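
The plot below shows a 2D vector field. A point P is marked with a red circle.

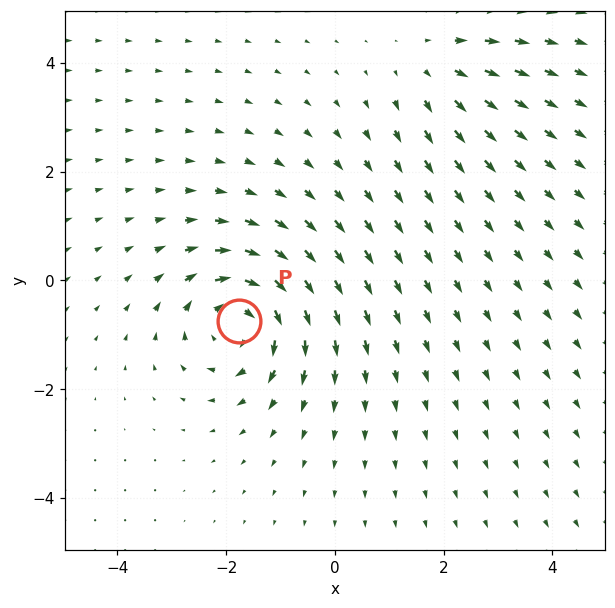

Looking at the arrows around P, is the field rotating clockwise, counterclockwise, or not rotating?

clockwise

Near P at (-1.8, -0.7) the arrows circulate clockwise. The curl (z-component) there is about -5; negative curl means clockwise rotation.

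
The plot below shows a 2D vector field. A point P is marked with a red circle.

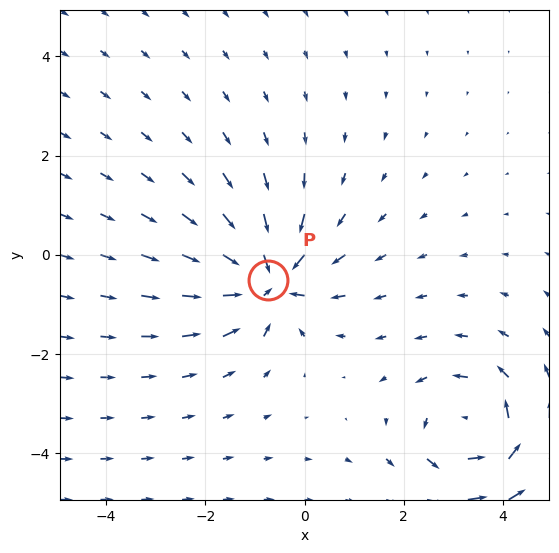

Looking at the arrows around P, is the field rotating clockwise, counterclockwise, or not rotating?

not rotating

Near P at (-0.7, -0.5) the arrows show no circulation. The curl there is ≈0.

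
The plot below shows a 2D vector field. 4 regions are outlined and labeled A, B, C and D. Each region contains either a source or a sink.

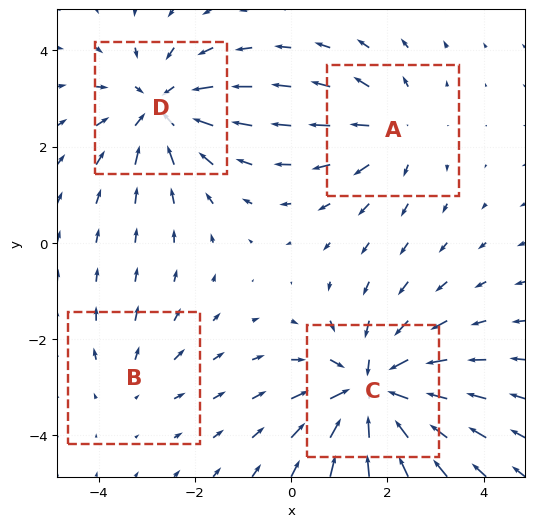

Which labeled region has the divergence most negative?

Divergence at each region's feature centre — A: about +3, B: about +2, C: about -6, D: about -5. Region C is most negative.

C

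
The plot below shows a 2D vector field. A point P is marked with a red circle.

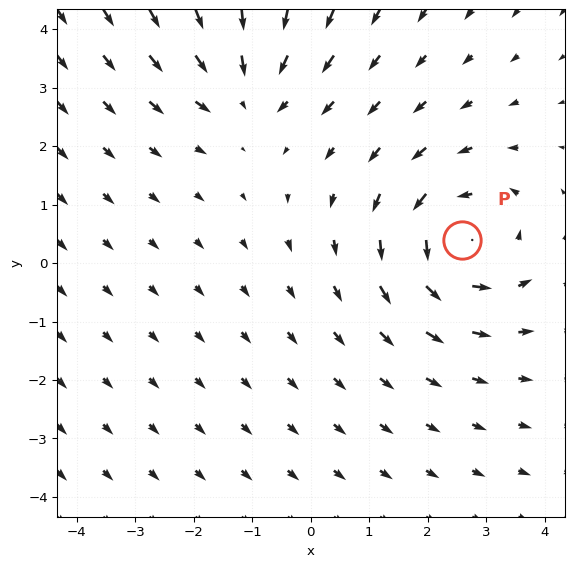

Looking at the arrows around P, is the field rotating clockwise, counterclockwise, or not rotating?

counterclockwise

Near P at (2.6, 0.4) the arrows circulate counterclockwise. The curl (z-component) there is about +4; positive curl means counterclockwise rotation.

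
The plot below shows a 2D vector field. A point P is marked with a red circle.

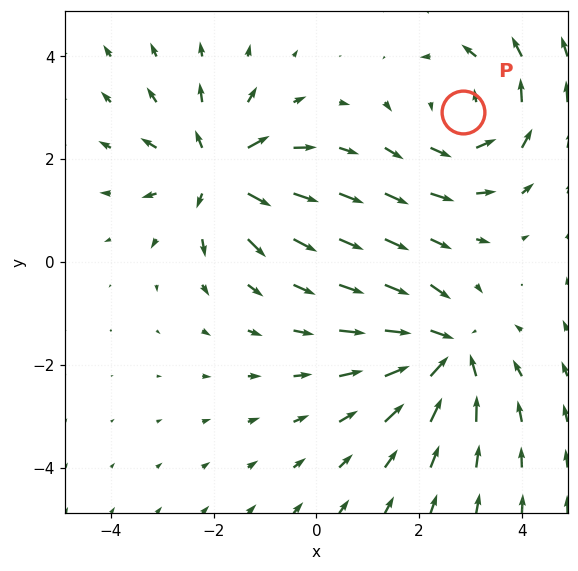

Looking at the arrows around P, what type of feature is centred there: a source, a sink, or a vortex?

At P (2.9, 2.9) the arrows circulate counterclockwise. Divergence ≈0, curl about +2 — near-zero divergence with nonzero curl is a vortex.

vortex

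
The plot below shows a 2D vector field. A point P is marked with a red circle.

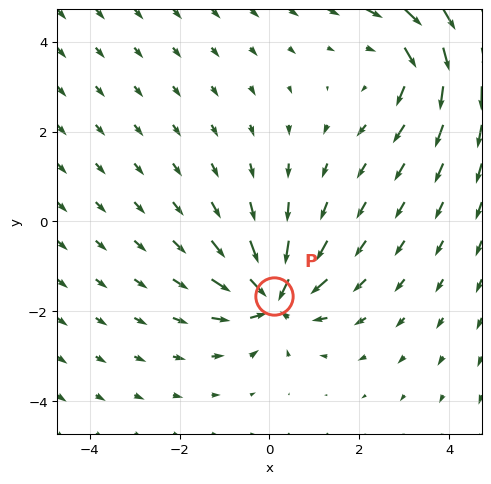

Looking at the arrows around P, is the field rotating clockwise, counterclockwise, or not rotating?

not rotating

Near P at (0.1, -1.7) the arrows show no circulation. The curl there is ≈0.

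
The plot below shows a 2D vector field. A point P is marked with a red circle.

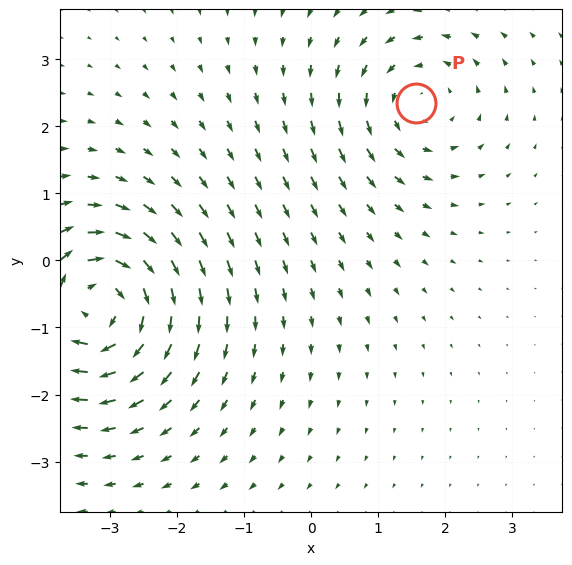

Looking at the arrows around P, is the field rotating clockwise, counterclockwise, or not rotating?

Near P at (1.6, 2.3) the arrows circulate counterclockwise. The curl (z-component) there is about +3; positive curl means counterclockwise rotation.

counterclockwise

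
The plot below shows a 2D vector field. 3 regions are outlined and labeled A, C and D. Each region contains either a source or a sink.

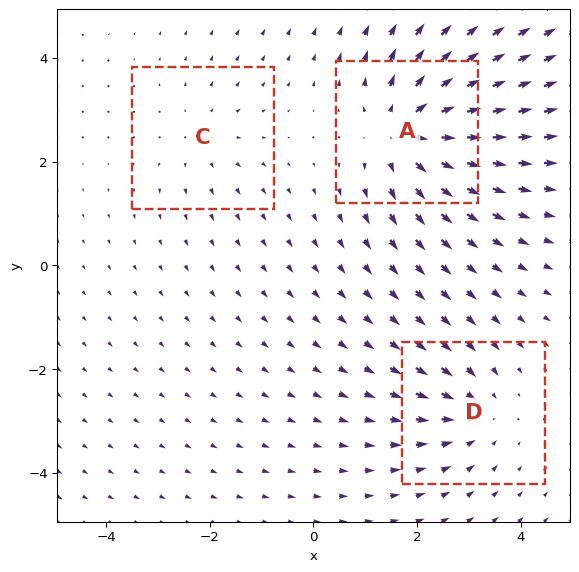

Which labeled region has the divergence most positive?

Divergence at each region's feature centre — A: about +5, C: about +2, D: about -3. Region A is most positive.

A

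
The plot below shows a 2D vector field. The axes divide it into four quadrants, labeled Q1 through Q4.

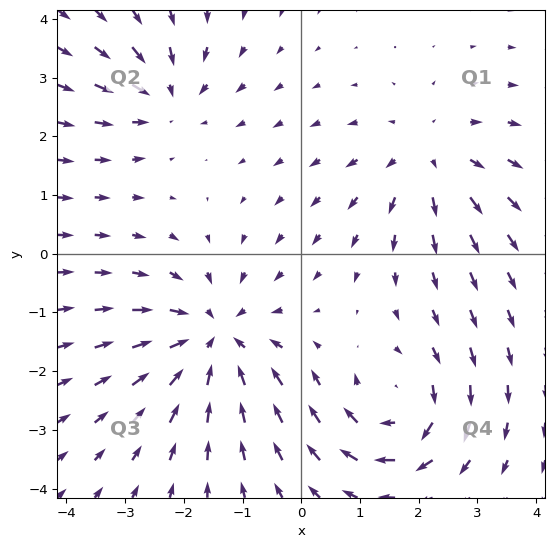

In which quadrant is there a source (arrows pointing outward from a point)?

The source sits at approximately (2.2, 1.6), which lies in quadrant Q1. The divergence there is about +3, positive as expected for a source.

Q1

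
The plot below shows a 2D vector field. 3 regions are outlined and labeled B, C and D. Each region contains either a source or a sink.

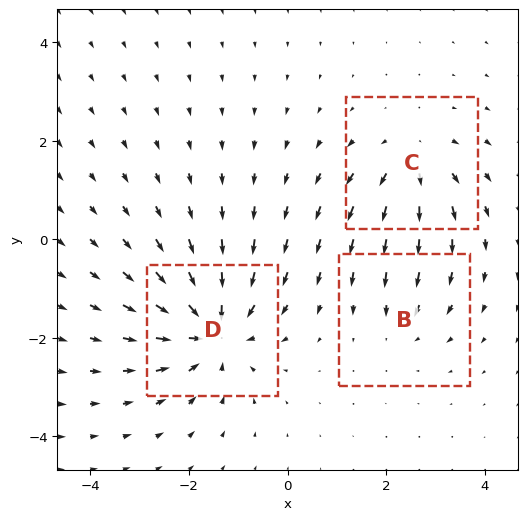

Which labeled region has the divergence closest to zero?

Divergence at each region's feature centre — B: about -2, C: about +3, D: about -5. Region B is closest to zero.

B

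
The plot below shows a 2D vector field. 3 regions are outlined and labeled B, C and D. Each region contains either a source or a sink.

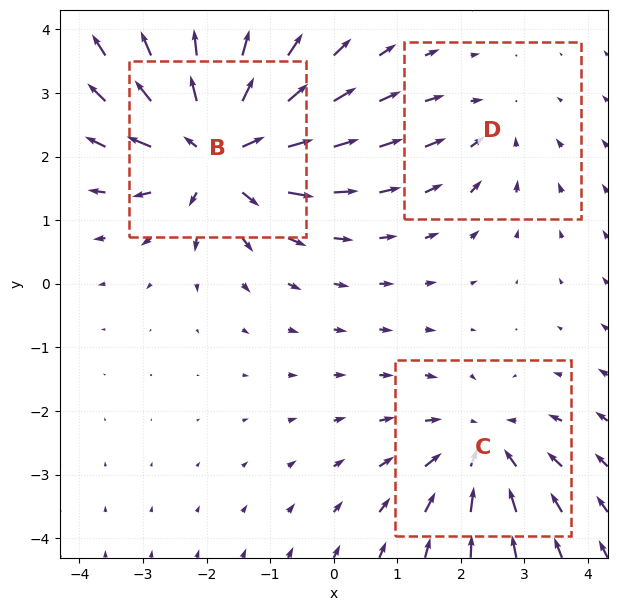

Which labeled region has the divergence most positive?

B

Divergence at each region's feature centre — B: about +5, C: about -3, D: about -2. Region B is most positive.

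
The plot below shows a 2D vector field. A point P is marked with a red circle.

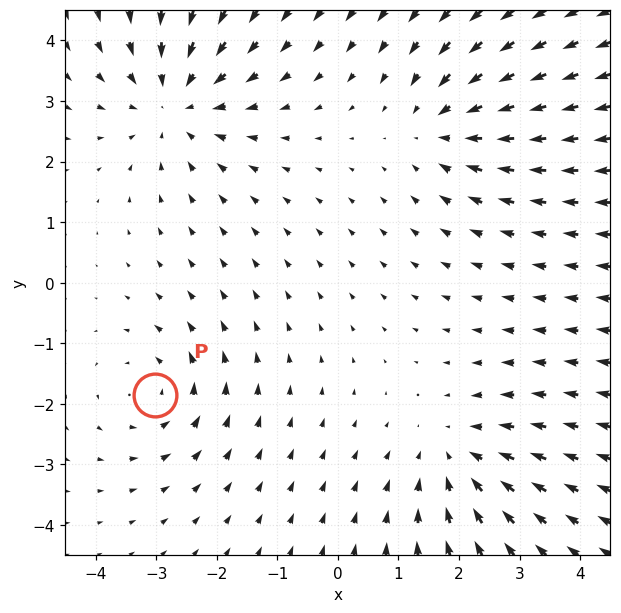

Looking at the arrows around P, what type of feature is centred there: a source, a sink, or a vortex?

vortex

At P (-3.0, -1.9) the arrows circulate counterclockwise. Divergence ≈0, curl about +3 — near-zero divergence with nonzero curl is a vortex.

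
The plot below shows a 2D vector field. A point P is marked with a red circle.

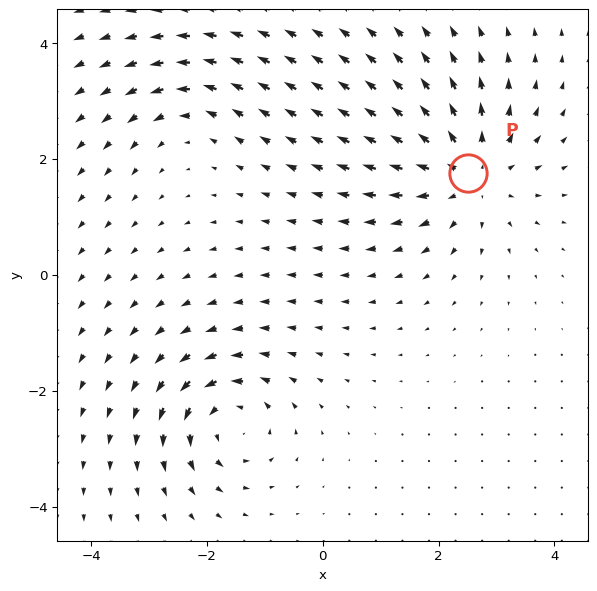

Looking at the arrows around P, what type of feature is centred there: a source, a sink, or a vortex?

At P (2.5, 1.8) the arrows spread outward. Divergence about +5, curl ≈0 — positive divergence with near-zero curl is a source.

source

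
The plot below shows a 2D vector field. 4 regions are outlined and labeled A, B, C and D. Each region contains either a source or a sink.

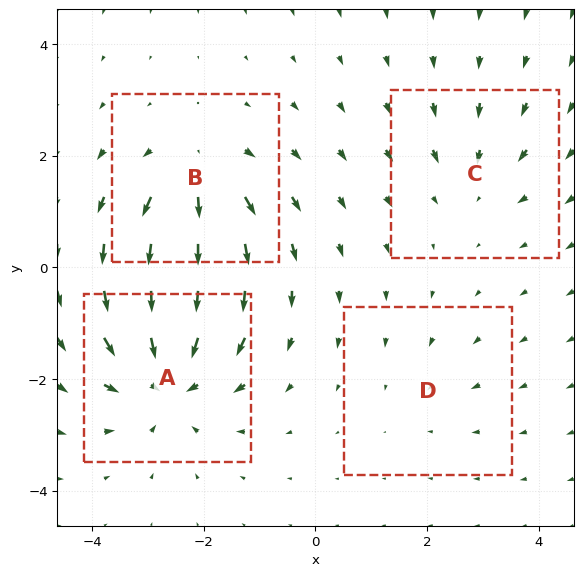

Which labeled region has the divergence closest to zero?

D

Divergence at each region's feature centre — A: about -7, B: about +5, C: about -3, D: about -2. Region D is closest to zero.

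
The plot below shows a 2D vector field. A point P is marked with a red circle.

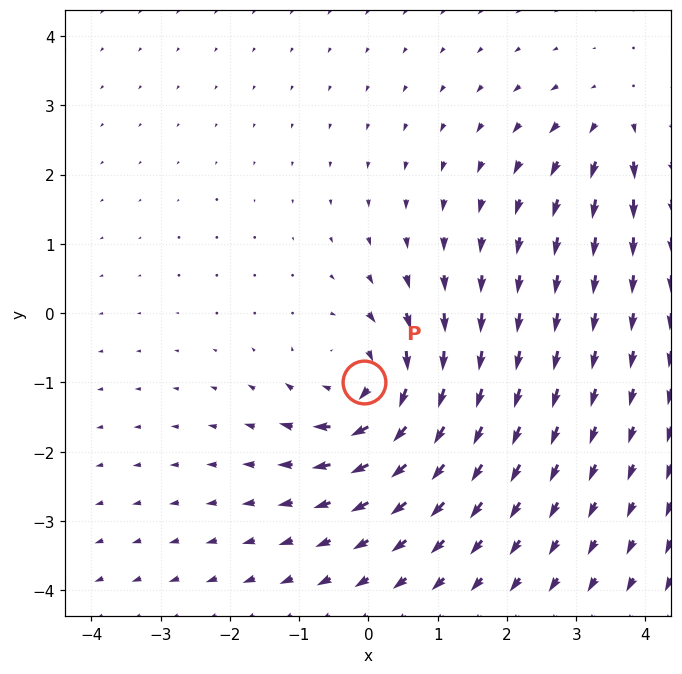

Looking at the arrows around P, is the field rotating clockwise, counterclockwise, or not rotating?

clockwise

Near P at (-0.1, -1.0) the arrows circulate clockwise. The curl (z-component) there is about -5; negative curl means clockwise rotation.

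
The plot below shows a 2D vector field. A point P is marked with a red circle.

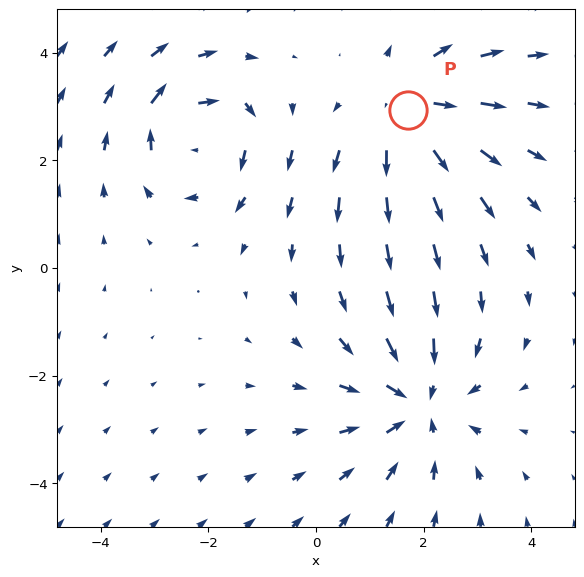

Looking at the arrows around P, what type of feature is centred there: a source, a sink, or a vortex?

source

At P (1.7, 2.9) the arrows spread outward. Divergence about +3, curl ≈0 — positive divergence with near-zero curl is a source.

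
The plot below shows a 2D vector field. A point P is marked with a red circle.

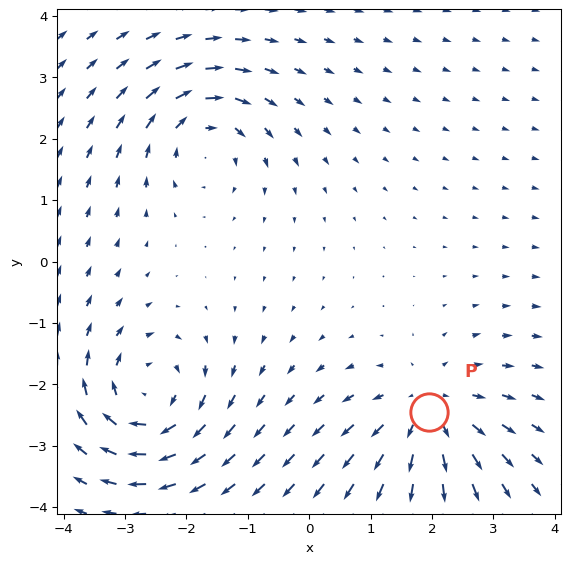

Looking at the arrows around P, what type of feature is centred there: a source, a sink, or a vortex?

At P (1.9, -2.5) the arrows spread outward. Divergence about +3, curl ≈0 — positive divergence with near-zero curl is a source.

source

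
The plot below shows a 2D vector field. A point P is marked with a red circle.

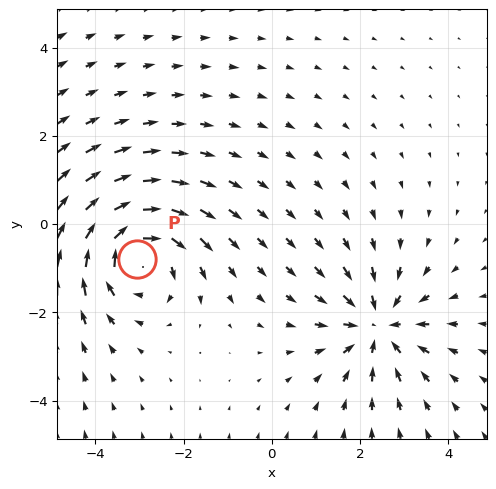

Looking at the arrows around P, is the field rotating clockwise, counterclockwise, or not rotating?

clockwise

Near P at (-3.1, -0.8) the arrows circulate clockwise. The curl (z-component) there is about -3; negative curl means clockwise rotation.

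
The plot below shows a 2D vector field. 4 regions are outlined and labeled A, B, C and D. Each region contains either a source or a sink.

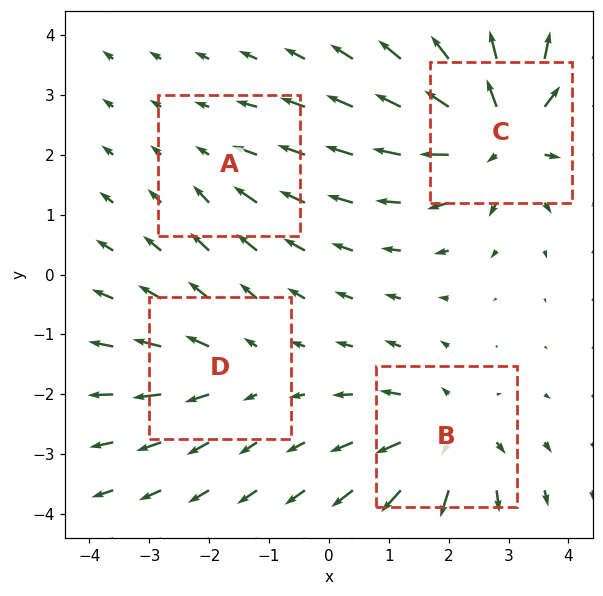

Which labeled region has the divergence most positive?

C

Divergence at each region's feature centre — A: about -2, B: about +5, C: about +7, D: about +3. Region C is most positive.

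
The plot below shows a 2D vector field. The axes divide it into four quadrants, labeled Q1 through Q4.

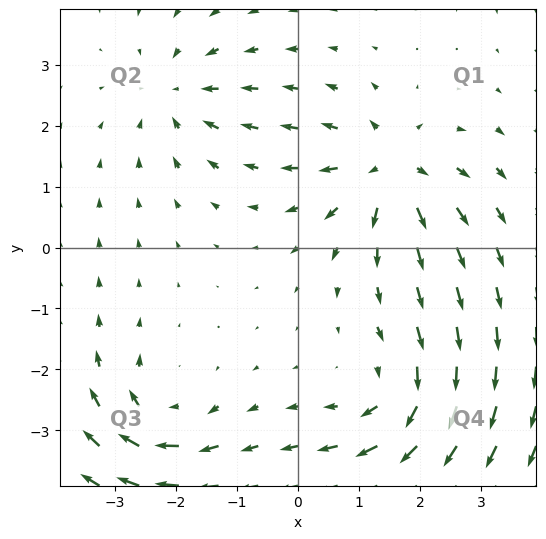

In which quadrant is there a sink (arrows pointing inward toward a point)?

The sink sits at approximately (-2.0, 2.5), which lies in quadrant Q2. The divergence there is about -3, negative as expected for a sink.

Q2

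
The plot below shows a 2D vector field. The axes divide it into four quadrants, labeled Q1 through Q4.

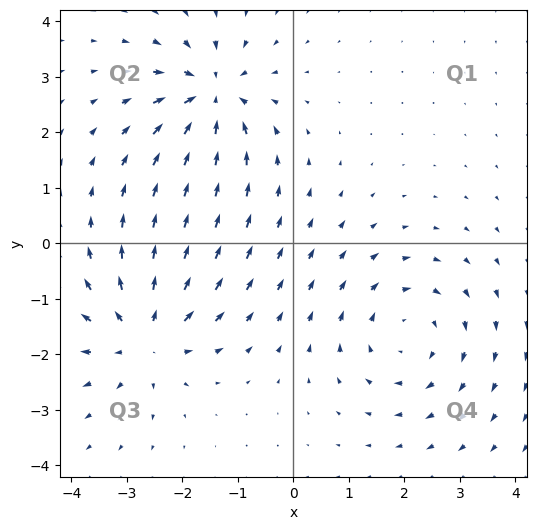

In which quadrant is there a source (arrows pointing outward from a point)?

The source sits at approximately (-2.7, -1.7), which lies in quadrant Q3. The divergence there is about +5, positive as expected for a source.

Q3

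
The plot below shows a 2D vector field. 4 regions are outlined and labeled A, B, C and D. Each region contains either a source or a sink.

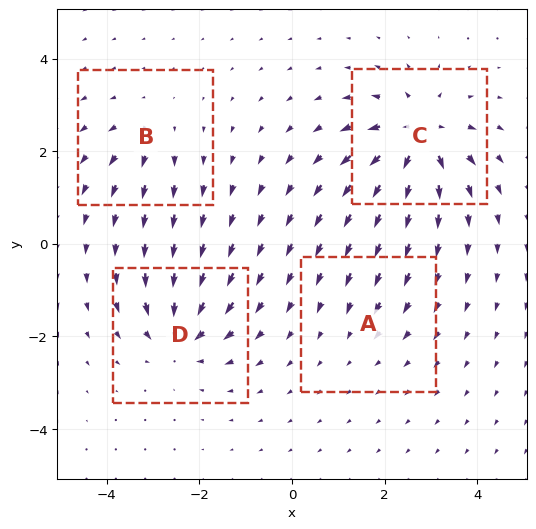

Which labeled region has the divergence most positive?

C

Divergence at each region's feature centre — A: about -2, B: about +4, C: about +8, D: about -6. Region C is most positive.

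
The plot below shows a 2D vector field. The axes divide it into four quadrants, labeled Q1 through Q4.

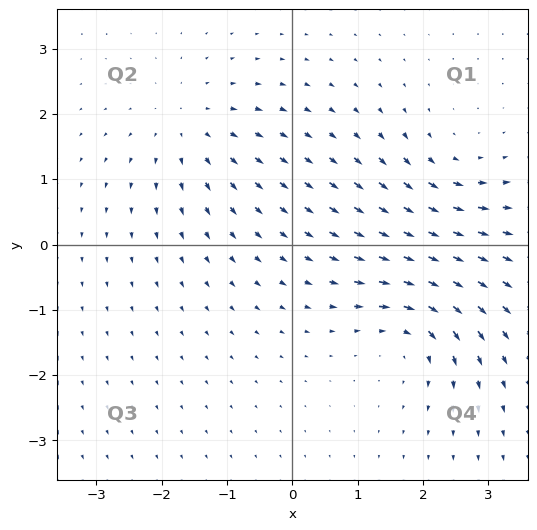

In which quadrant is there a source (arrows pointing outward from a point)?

Q2

The source sits at approximately (-1.6, 1.8), which lies in quadrant Q2. The divergence there is about +4, positive as expected for a source.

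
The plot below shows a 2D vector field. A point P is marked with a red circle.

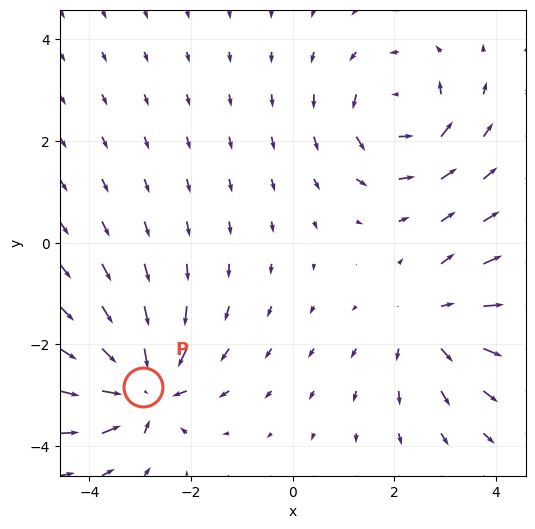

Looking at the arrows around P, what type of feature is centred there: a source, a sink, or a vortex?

sink

At P (-3.0, -2.8) the arrows converge inward. Divergence about -6, curl ≈0 — negative divergence with near-zero curl is a sink.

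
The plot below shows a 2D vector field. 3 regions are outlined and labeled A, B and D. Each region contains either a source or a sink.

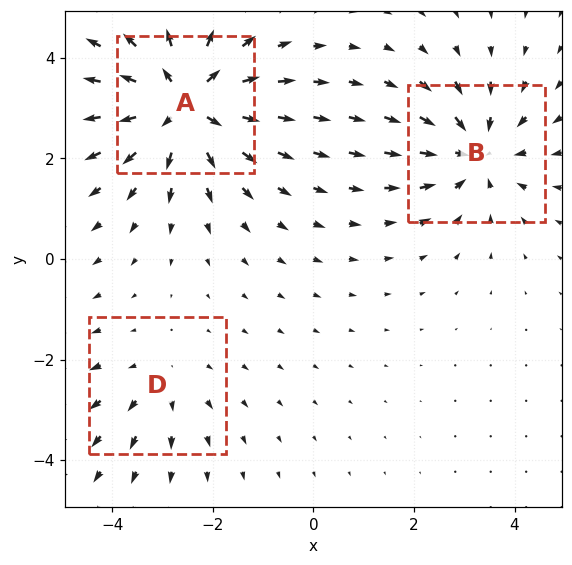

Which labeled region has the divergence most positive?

Divergence at each region's feature centre — A: about +5, B: about -3, D: about +2. Region A is most positive.

A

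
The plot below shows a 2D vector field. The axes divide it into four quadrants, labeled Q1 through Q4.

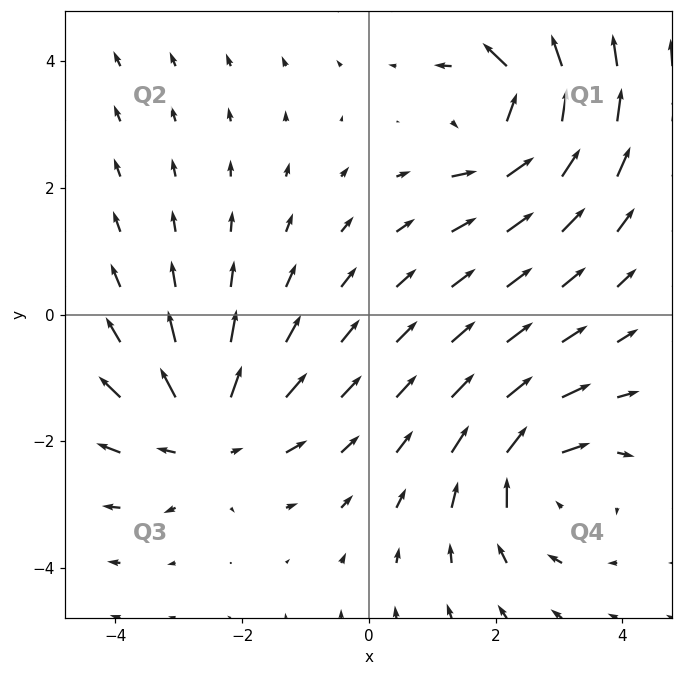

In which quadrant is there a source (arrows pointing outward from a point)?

The source sits at approximately (-2.5, -1.9), which lies in quadrant Q3. The divergence there is about +3, positive as expected for a source.

Q3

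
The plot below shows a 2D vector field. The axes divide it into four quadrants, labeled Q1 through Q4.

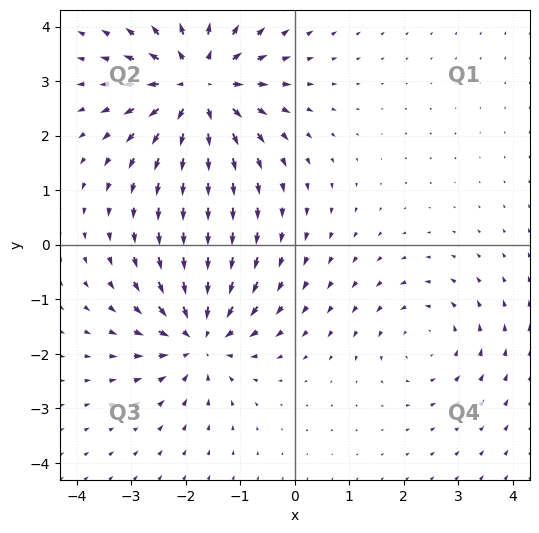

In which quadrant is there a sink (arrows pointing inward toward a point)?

Q3

The sink sits at approximately (-1.7, -1.7), which lies in quadrant Q3. The divergence there is about -4, negative as expected for a sink.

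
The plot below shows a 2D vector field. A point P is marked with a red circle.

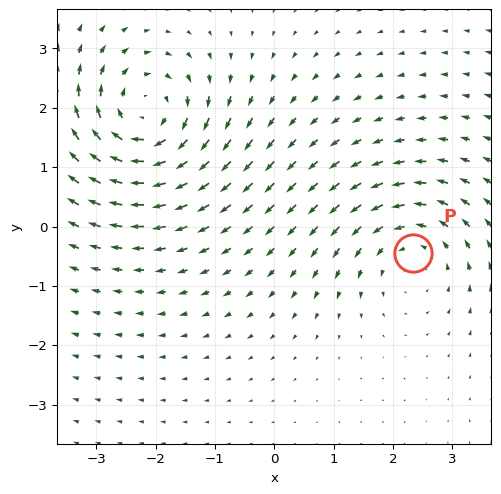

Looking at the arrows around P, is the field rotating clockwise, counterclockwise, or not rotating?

counterclockwise

Near P at (2.3, -0.4) the arrows circulate counterclockwise. The curl (z-component) there is about +3; positive curl means counterclockwise rotation.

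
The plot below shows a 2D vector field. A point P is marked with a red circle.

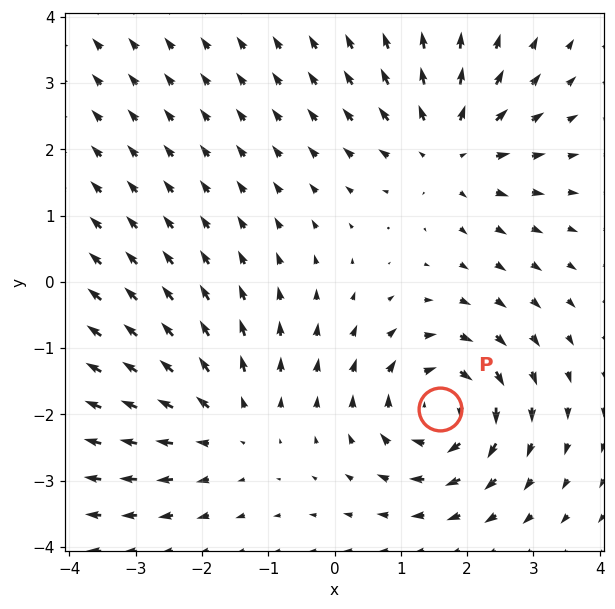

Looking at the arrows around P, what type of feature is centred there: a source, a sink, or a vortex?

At P (1.6, -1.9) the arrows circulate clockwise. Divergence ≈0, curl about -5 — near-zero divergence with nonzero curl is a vortex.

vortex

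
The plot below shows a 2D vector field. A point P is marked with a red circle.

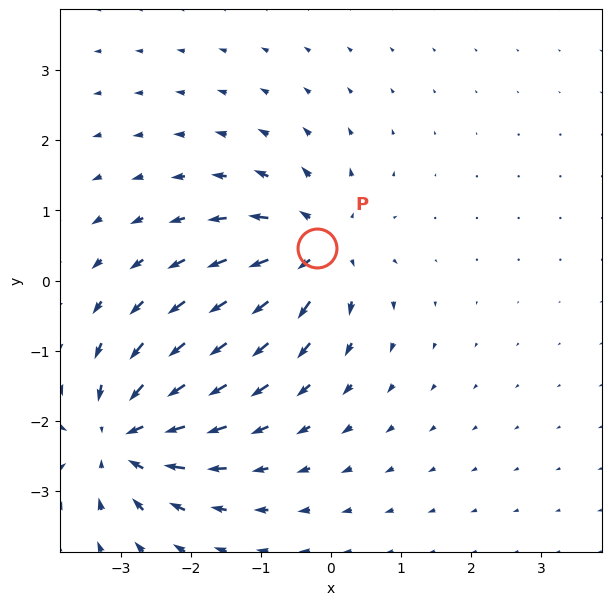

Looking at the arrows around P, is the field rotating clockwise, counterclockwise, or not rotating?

Near P at (-0.2, 0.5) the arrows show no circulation. The curl there is ≈0.

not rotating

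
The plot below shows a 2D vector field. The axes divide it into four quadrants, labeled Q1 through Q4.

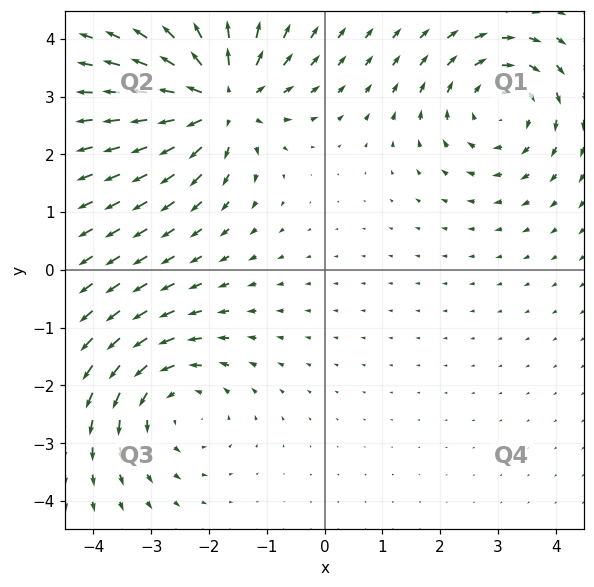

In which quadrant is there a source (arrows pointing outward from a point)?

Q2

The source sits at approximately (-1.8, 2.9), which lies in quadrant Q2. The divergence there is about +6, positive as expected for a source.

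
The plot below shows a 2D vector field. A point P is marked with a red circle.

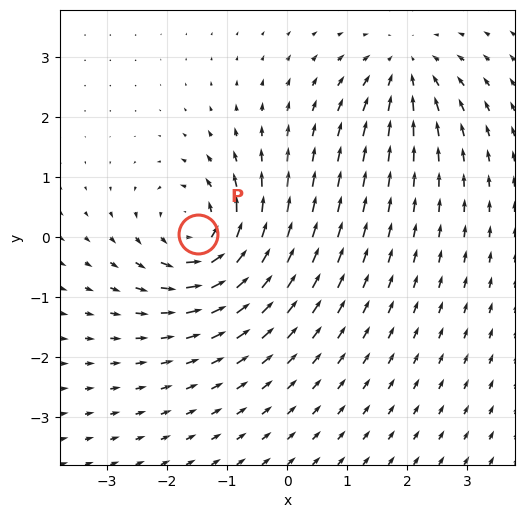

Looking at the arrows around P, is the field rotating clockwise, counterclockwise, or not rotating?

Near P at (-1.5, 0.1) the arrows circulate counterclockwise. The curl (z-component) there is about +6; positive curl means counterclockwise rotation.

counterclockwise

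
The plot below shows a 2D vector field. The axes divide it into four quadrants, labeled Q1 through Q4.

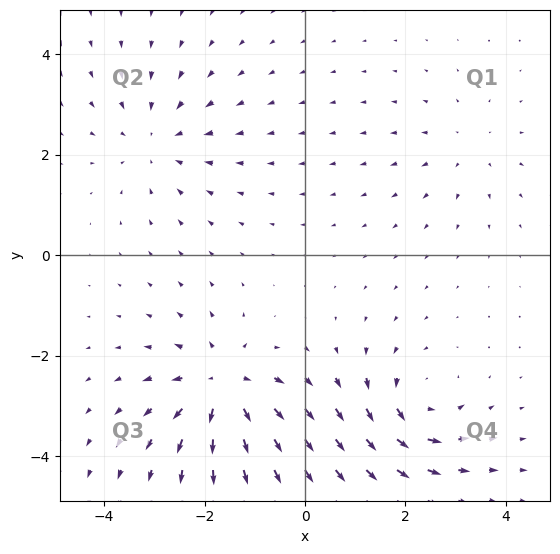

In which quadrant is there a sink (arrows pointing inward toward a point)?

Q2

The sink sits at approximately (-3.0, 2.3), which lies in quadrant Q2. The divergence there is about -3, negative as expected for a sink.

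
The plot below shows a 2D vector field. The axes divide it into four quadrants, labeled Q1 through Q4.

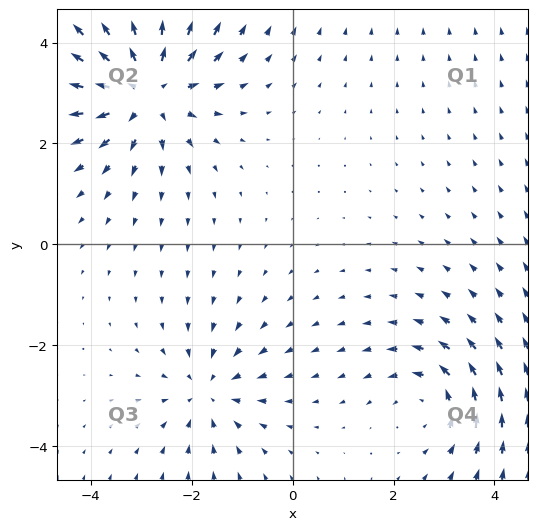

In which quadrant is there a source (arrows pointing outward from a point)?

The source sits at approximately (-2.9, 3.1), which lies in quadrant Q2. The divergence there is about +4, positive as expected for a source.

Q2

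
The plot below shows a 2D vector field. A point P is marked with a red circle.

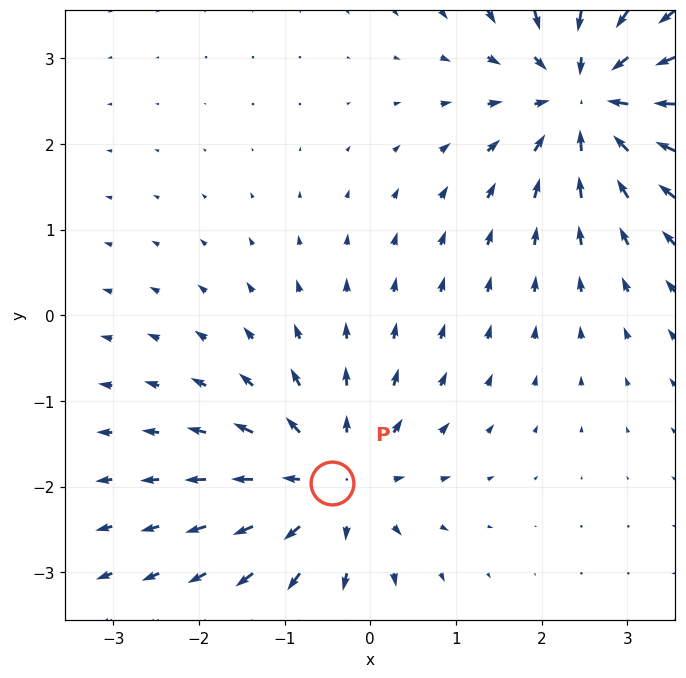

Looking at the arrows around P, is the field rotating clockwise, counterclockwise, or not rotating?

not rotating

Near P at (-0.4, -2.0) the arrows show no circulation. The curl there is ≈0.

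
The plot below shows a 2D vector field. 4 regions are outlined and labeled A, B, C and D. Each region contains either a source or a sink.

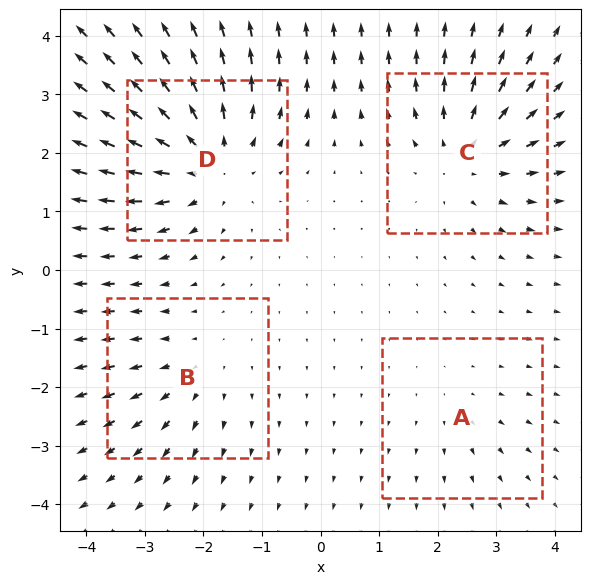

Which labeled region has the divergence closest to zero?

Divergence at each region's feature centre — A: about +2, B: about +3, C: about +5, D: about +6. Region A is closest to zero.

A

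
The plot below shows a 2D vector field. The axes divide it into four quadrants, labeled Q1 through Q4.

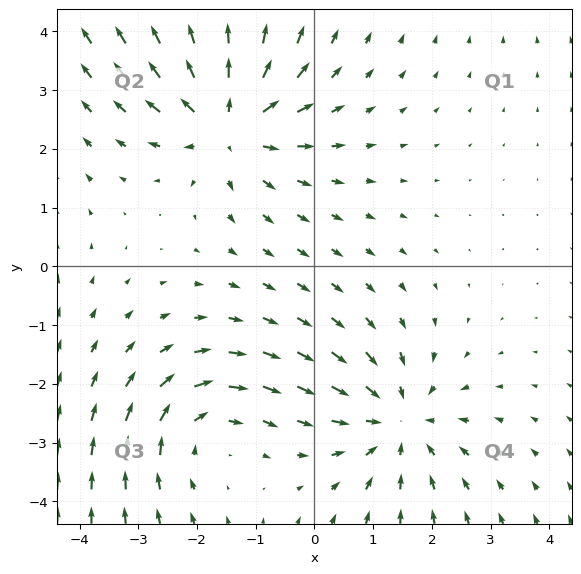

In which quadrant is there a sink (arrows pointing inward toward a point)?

Q4

The sink sits at approximately (1.4, -2.7), which lies in quadrant Q4. The divergence there is about -3, negative as expected for a sink.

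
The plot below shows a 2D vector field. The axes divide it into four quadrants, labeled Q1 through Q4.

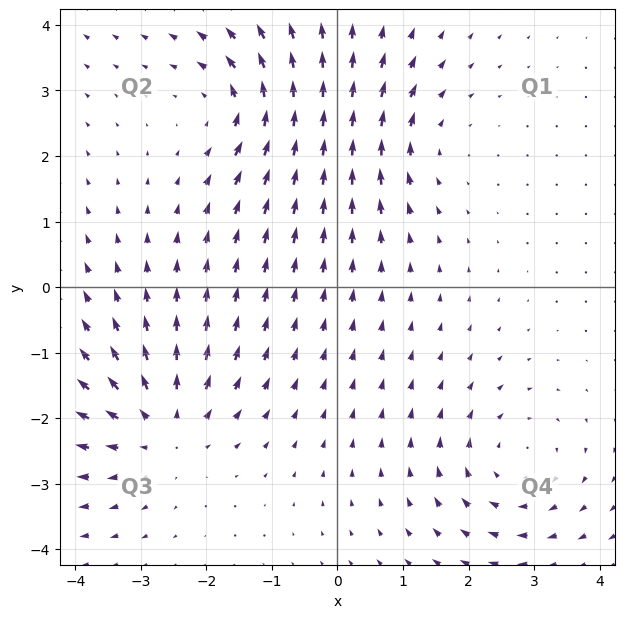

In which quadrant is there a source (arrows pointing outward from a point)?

The source sits at approximately (-2.7, -2.2), which lies in quadrant Q3. The divergence there is about +5, positive as expected for a source.

Q3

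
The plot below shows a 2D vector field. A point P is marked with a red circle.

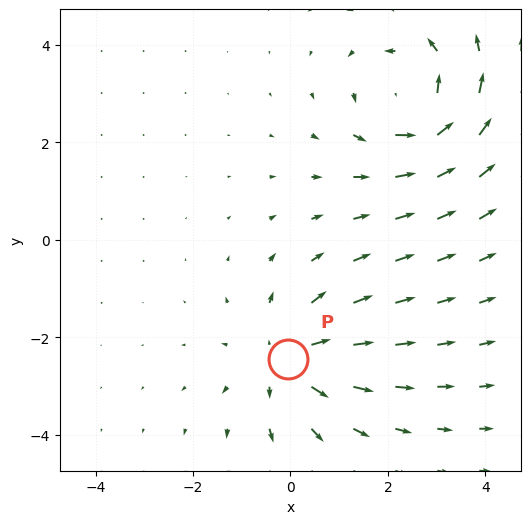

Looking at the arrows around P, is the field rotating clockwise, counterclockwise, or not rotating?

not rotating

Near P at (-0.0, -2.4) the arrows show no circulation. The curl there is ≈0.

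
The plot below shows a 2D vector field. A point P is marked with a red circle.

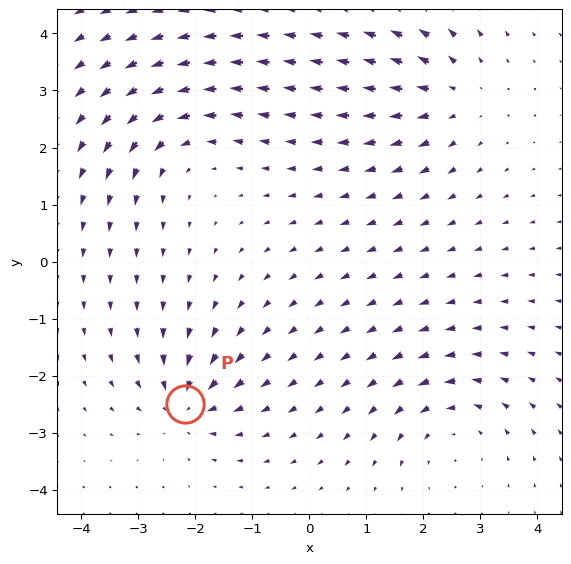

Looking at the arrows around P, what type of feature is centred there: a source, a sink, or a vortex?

sink

At P (-2.2, -2.5) the arrows converge inward. Divergence about -6, curl ≈0 — negative divergence with near-zero curl is a sink.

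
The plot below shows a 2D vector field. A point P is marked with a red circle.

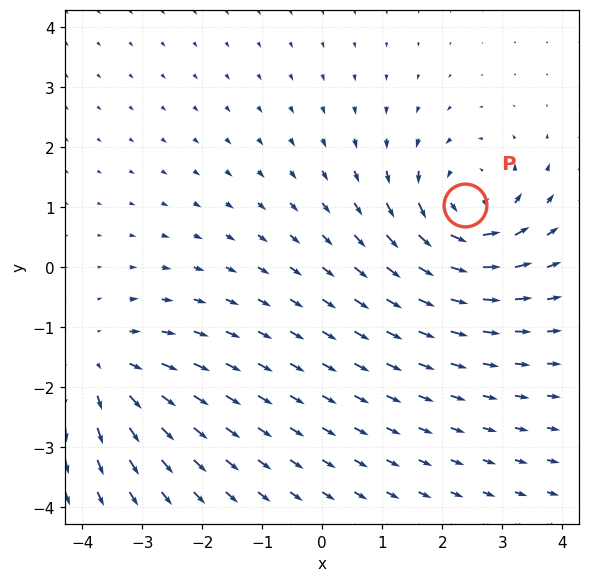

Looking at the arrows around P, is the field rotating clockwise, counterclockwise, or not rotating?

counterclockwise

Near P at (2.4, 1.0) the arrows circulate counterclockwise. The curl (z-component) there is about +5; positive curl means counterclockwise rotation.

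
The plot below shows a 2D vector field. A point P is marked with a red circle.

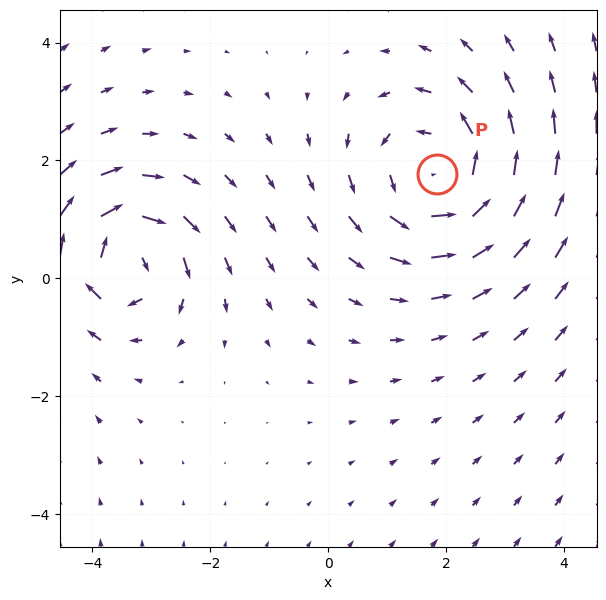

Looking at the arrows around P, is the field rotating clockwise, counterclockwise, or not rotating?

counterclockwise

Near P at (1.9, 1.8) the arrows circulate counterclockwise. The curl (z-component) there is about +4; positive curl means counterclockwise rotation.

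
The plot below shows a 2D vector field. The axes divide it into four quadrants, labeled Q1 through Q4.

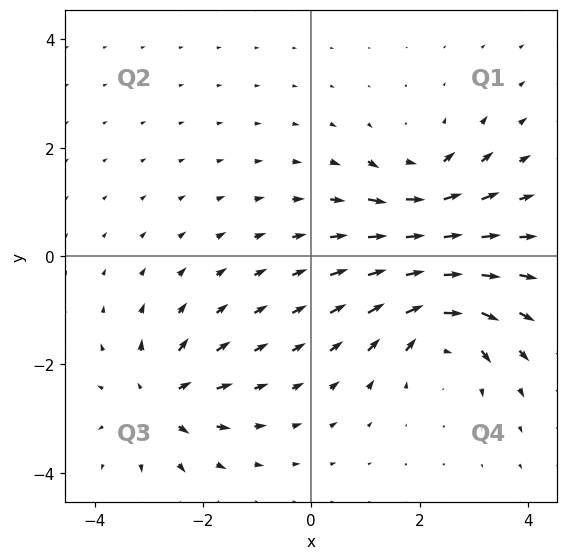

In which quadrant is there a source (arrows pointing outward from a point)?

The source sits at approximately (-2.8, -2.6), which lies in quadrant Q3. The divergence there is about +5, positive as expected for a source.

Q3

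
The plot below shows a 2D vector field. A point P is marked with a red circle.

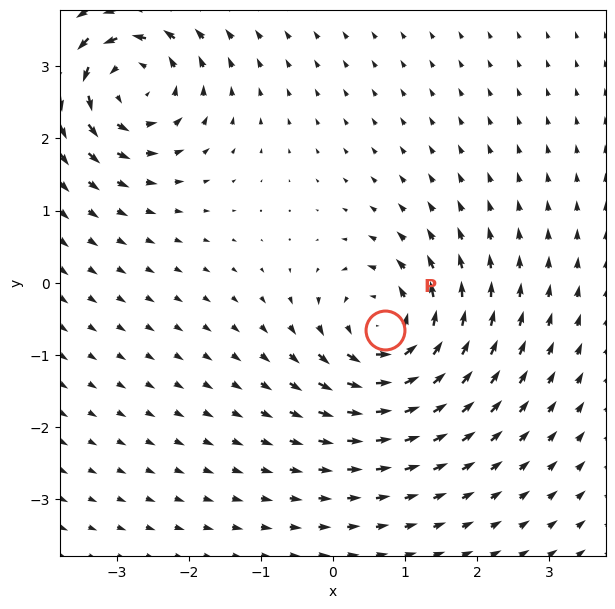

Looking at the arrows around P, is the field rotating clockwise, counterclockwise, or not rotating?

counterclockwise

Near P at (0.7, -0.7) the arrows circulate counterclockwise. The curl (z-component) there is about +7; positive curl means counterclockwise rotation.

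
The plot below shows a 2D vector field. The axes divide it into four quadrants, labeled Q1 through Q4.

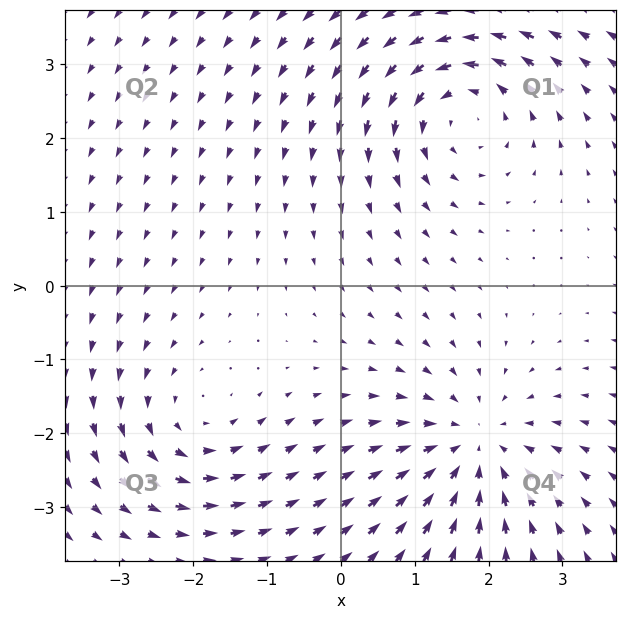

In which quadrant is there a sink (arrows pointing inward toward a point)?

Q4

The sink sits at approximately (1.8, -2.2), which lies in quadrant Q4. The divergence there is about -4, negative as expected for a sink.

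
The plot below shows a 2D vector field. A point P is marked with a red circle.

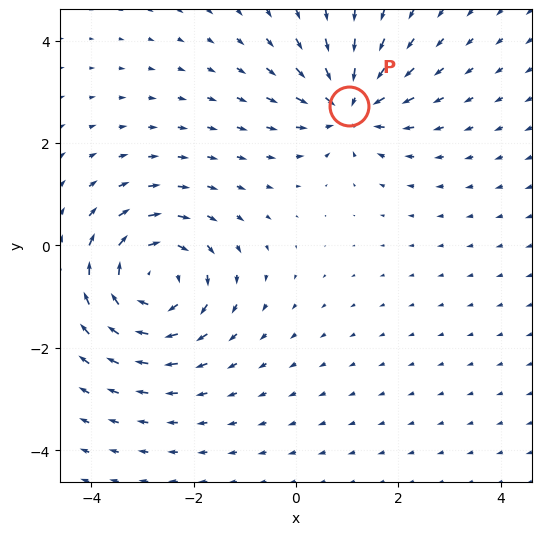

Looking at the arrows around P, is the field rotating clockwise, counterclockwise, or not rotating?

not rotating

Near P at (1.0, 2.7) the arrows show no circulation. The curl there is ≈0.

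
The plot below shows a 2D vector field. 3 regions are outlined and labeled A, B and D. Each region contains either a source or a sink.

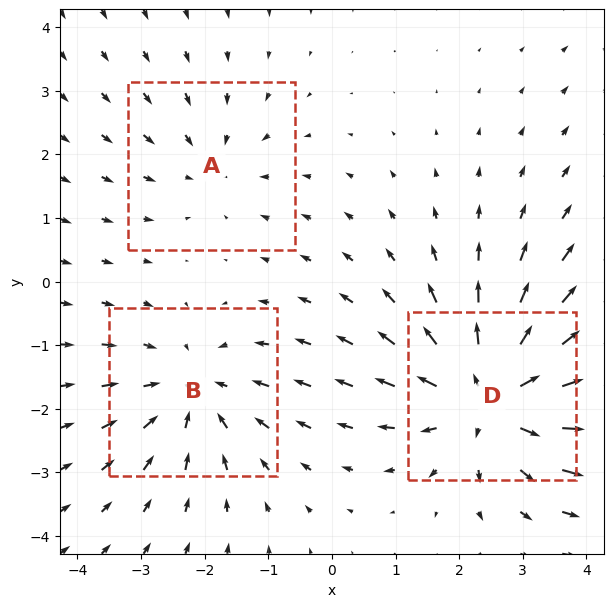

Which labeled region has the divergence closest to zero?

A

Divergence at each region's feature centre — A: about -2, B: about -3, D: about +4. Region A is closest to zero.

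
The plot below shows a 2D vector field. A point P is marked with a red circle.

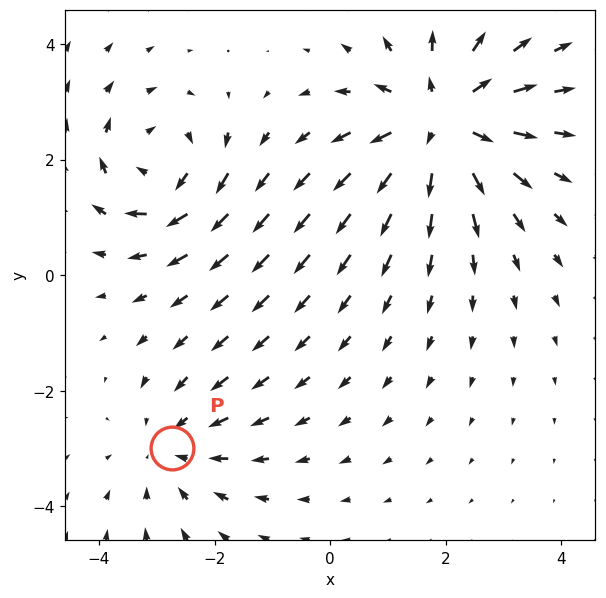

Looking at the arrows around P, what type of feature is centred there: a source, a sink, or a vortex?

sink

At P (-2.7, -3.0) the arrows converge inward. Divergence about -2, curl ≈0 — negative divergence with near-zero curl is a sink.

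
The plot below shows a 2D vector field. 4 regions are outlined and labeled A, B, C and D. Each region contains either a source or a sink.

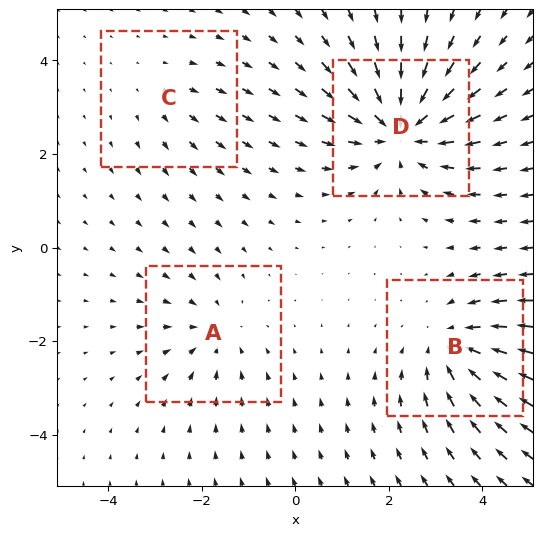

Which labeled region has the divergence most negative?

D

Divergence at each region's feature centre — A: about -3, B: about -4, C: about +2, D: about -6. Region D is most negative.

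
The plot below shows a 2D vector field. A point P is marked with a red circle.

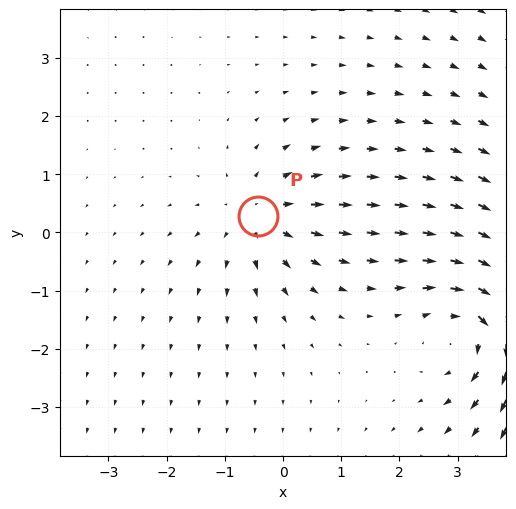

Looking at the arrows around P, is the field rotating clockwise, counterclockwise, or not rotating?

not rotating

Near P at (-0.4, 0.3) the arrows show no circulation. The curl there is ≈0.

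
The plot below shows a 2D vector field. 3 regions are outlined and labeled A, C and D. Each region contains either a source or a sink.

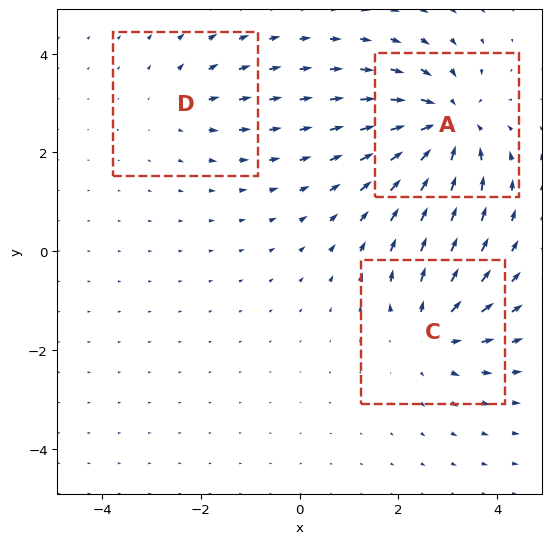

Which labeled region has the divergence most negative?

Divergence at each region's feature centre — A: about -5, C: about +3, D: about +2. Region A is most negative.

A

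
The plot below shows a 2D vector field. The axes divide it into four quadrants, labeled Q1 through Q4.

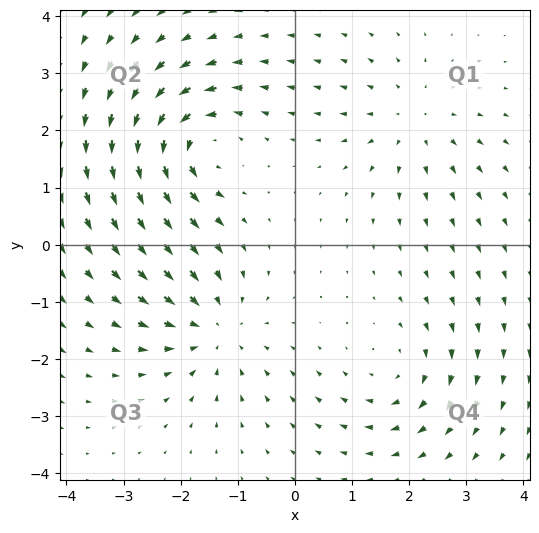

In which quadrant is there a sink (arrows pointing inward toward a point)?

The sink sits at approximately (-1.4, -1.5), which lies in quadrant Q3. The divergence there is about -4, negative as expected for a sink.

Q3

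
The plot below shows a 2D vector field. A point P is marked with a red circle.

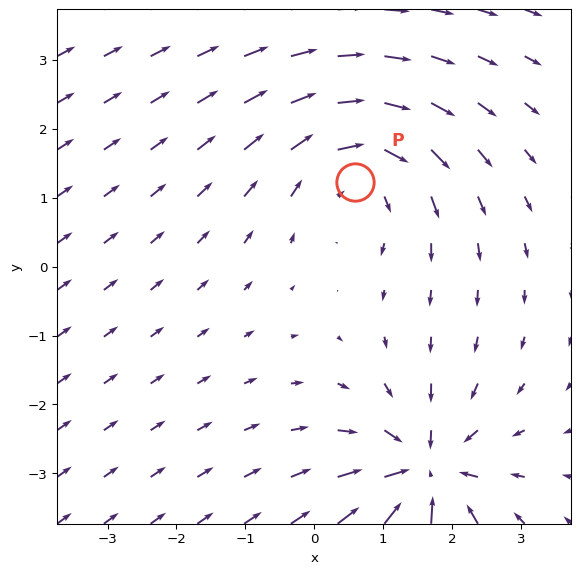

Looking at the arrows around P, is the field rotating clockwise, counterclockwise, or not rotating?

Near P at (0.6, 1.2) the arrows circulate clockwise. The curl (z-component) there is about -3; negative curl means clockwise rotation.

clockwise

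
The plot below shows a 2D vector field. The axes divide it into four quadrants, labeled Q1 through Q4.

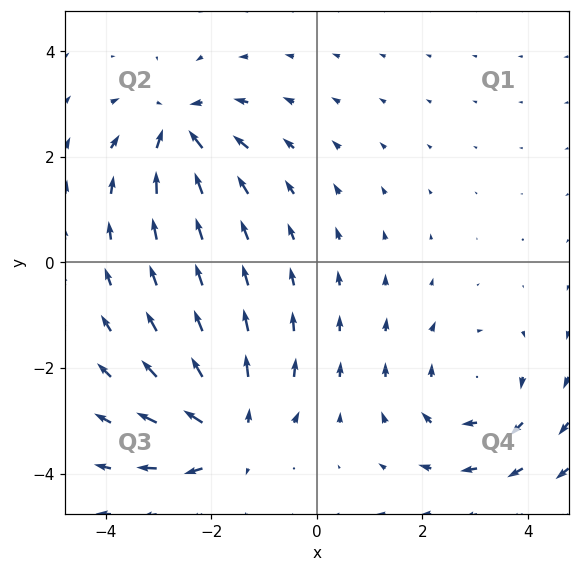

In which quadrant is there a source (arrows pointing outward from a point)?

Q3

The source sits at approximately (-1.6, -3.2), which lies in quadrant Q3. The divergence there is about +5, positive as expected for a source.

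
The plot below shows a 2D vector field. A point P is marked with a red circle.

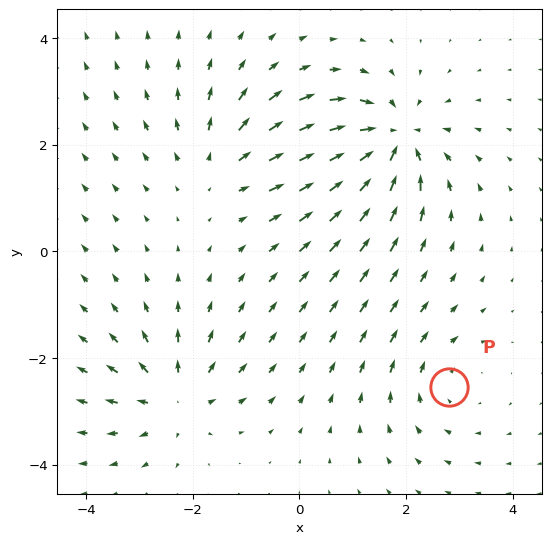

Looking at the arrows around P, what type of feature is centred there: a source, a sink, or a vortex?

vortex

At P (2.8, -2.5) the arrows circulate clockwise. Divergence ≈0, curl about -3 — near-zero divergence with nonzero curl is a vortex.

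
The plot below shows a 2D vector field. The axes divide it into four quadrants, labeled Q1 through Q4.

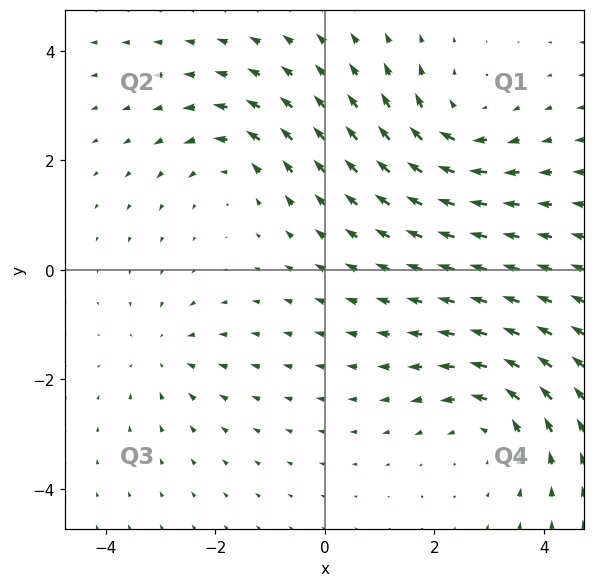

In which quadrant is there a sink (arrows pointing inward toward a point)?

The sink sits at approximately (-2.9, -1.5), which lies in quadrant Q3. The divergence there is about -3, negative as expected for a sink.

Q3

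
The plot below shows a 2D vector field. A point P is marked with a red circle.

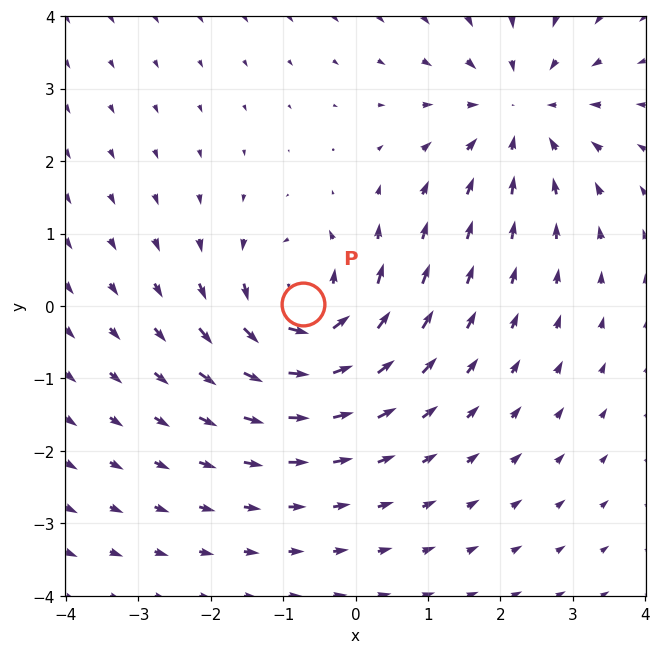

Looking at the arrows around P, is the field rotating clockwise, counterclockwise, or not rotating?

counterclockwise

Near P at (-0.7, 0.0) the arrows circulate counterclockwise. The curl (z-component) there is about +4; positive curl means counterclockwise rotation.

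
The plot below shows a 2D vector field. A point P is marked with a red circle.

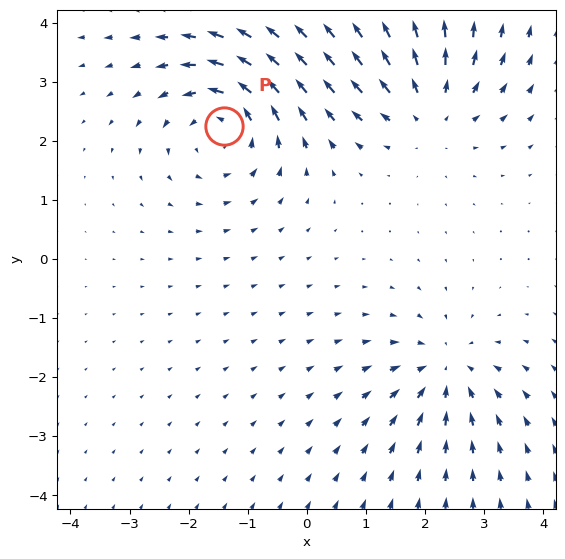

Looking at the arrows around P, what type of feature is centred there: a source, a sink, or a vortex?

vortex

At P (-1.4, 2.3) the arrows circulate counterclockwise. Divergence ≈0, curl about +4 — near-zero divergence with nonzero curl is a vortex.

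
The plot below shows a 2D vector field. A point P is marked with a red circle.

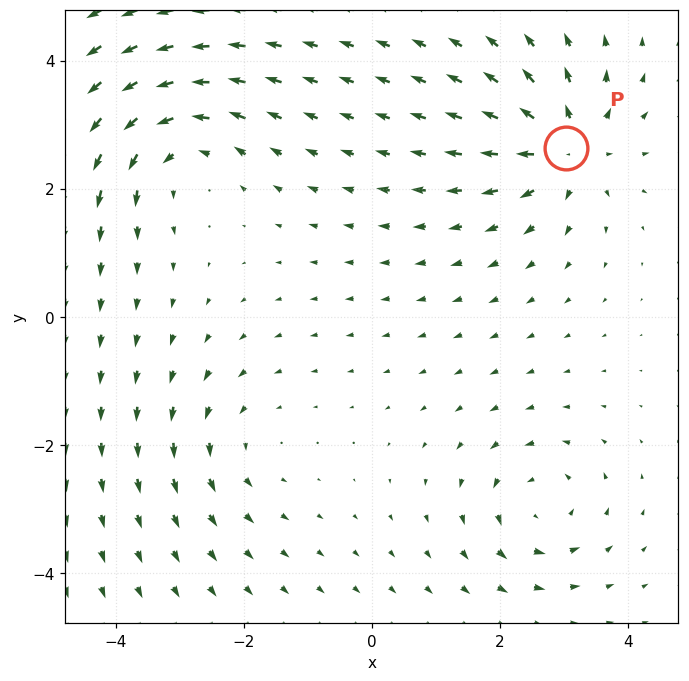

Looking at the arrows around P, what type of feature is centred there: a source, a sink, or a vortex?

At P (3.0, 2.6) the arrows spread outward. Divergence about +5, curl ≈0 — positive divergence with near-zero curl is a source.

source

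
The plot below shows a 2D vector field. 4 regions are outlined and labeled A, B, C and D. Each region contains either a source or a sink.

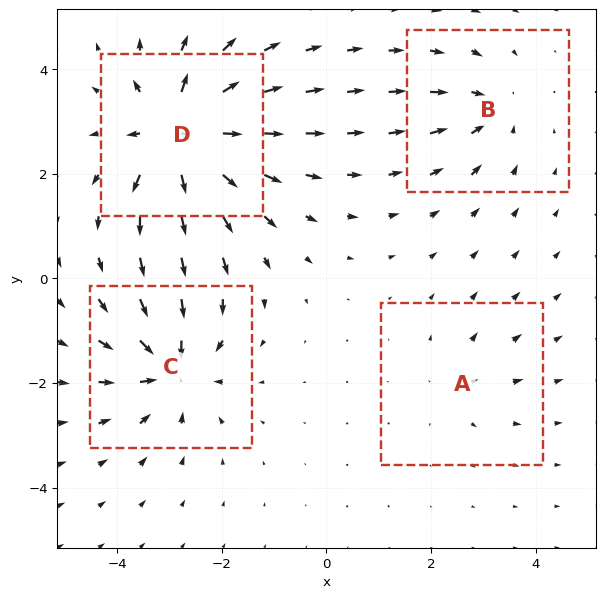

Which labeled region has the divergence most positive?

Divergence at each region's feature centre — A: about +2, B: about -4, C: about -6, D: about +8. Region D is most positive.

D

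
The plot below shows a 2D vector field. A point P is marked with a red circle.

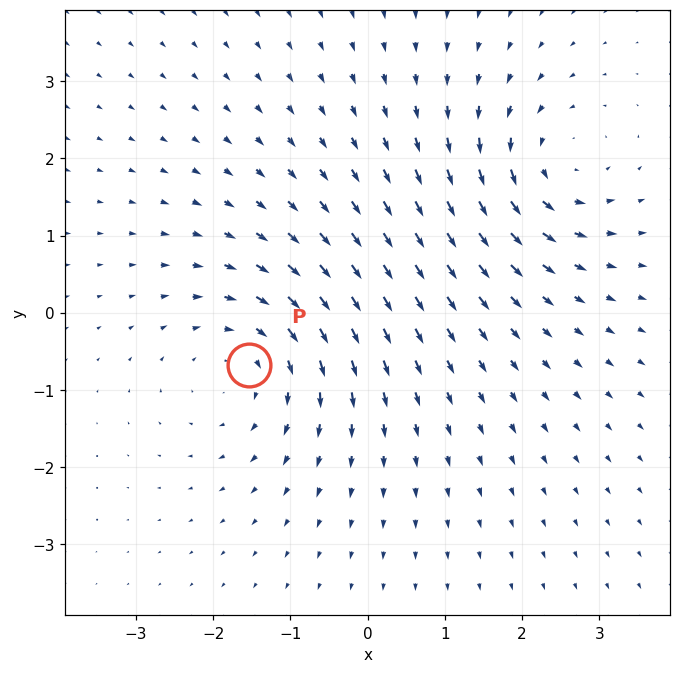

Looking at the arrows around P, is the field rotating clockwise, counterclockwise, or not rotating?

clockwise

Near P at (-1.5, -0.7) the arrows circulate clockwise. The curl (z-component) there is about -4; negative curl means clockwise rotation.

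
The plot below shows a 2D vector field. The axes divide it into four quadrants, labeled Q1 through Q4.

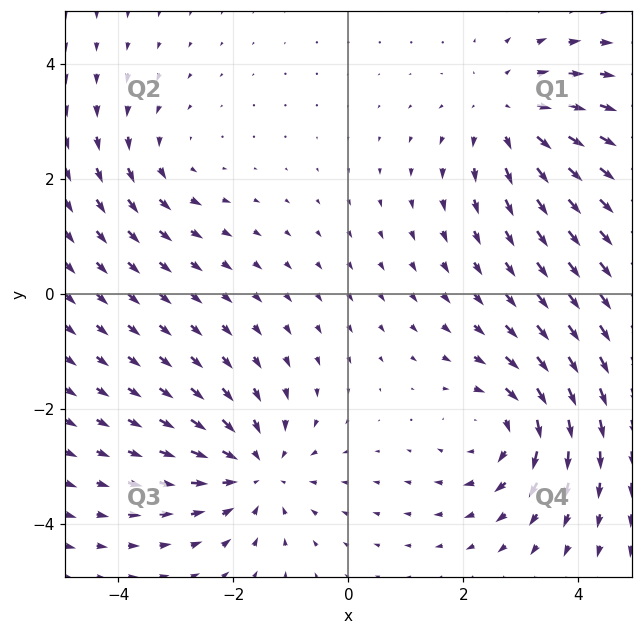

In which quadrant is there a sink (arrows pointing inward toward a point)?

The sink sits at approximately (-1.6, -3.1), which lies in quadrant Q3. The divergence there is about -4, negative as expected for a sink.

Q3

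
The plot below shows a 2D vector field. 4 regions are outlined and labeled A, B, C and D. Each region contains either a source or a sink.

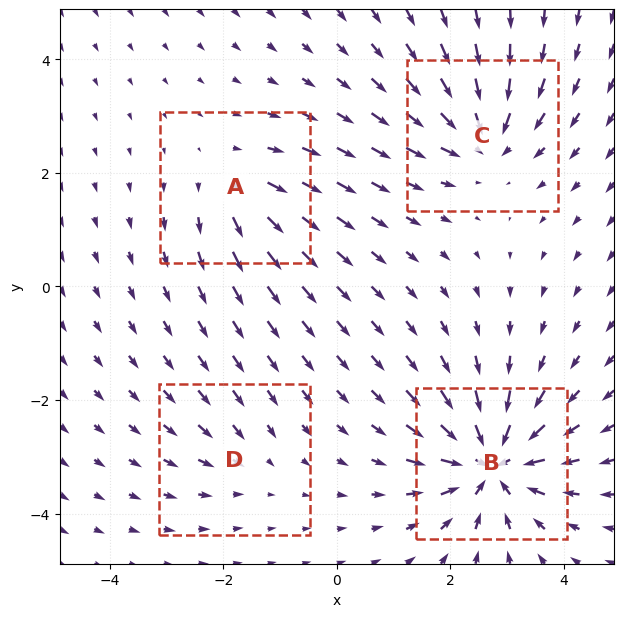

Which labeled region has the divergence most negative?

Divergence at each region's feature centre — A: about +4, B: about -9, C: about -6, D: about -2. Region B is most negative.

B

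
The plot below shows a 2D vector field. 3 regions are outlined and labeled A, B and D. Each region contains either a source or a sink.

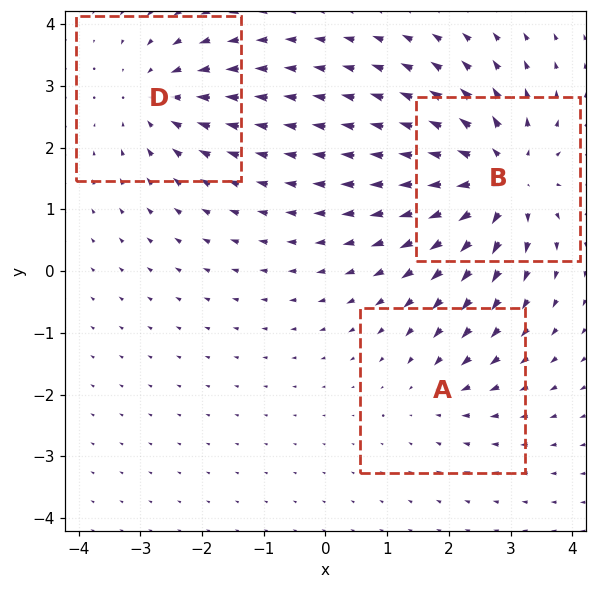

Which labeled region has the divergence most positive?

Divergence at each region's feature centre — A: about -2, B: about +5, D: about -3. Region B is most positive.

B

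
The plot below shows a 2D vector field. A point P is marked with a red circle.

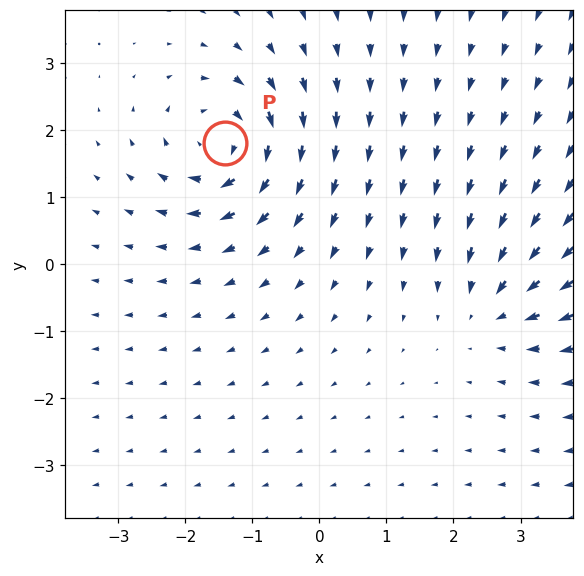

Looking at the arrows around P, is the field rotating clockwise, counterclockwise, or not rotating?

Near P at (-1.4, 1.8) the arrows circulate clockwise. The curl (z-component) there is about -6; negative curl means clockwise rotation.

clockwise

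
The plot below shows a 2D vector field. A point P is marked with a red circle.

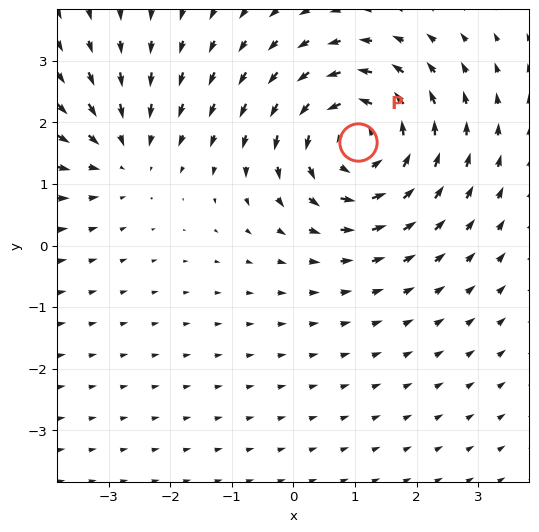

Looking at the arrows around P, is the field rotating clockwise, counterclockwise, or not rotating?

Near P at (1.0, 1.7) the arrows circulate counterclockwise. The curl (z-component) there is about +4; positive curl means counterclockwise rotation.

counterclockwise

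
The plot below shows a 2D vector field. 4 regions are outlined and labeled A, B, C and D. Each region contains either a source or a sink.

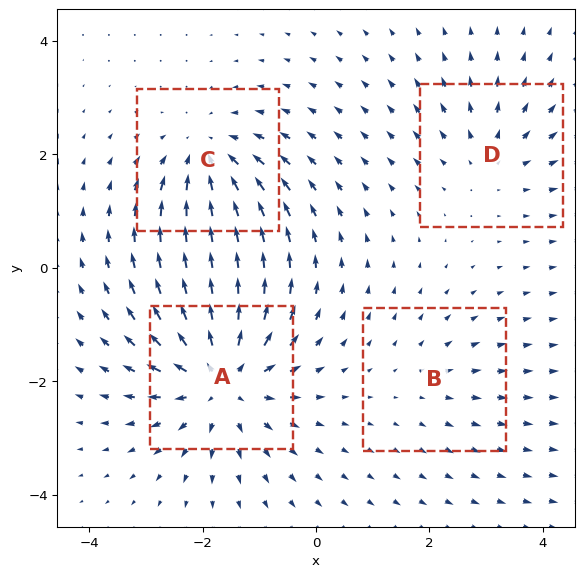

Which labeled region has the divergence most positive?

Divergence at each region's feature centre — A: about +7, B: about +2, C: about -5, D: about +3. Region A is most positive.

A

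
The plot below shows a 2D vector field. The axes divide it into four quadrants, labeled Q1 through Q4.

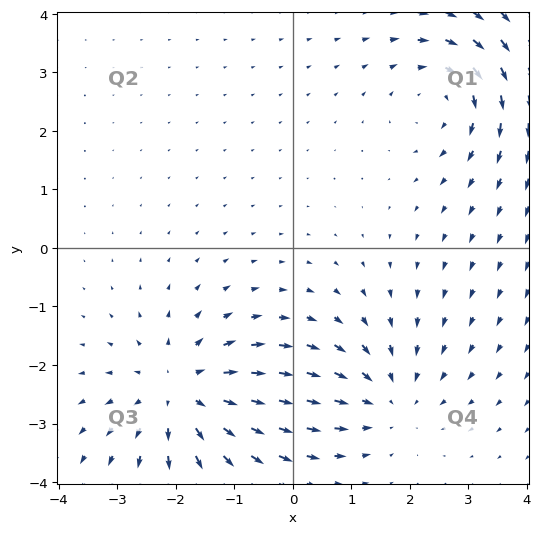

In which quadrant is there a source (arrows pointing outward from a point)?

The source sits at approximately (-1.9, -2.5), which lies in quadrant Q3. The divergence there is about +5, positive as expected for a source.

Q3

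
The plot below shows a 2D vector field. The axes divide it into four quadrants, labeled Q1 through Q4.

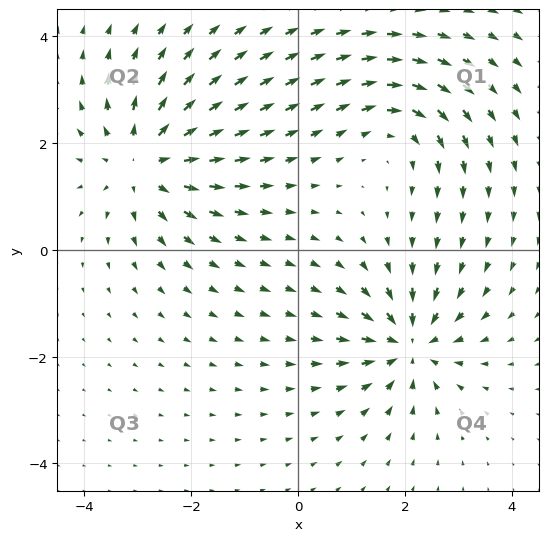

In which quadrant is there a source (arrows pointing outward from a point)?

Q2

The source sits at approximately (-2.9, 1.6), which lies in quadrant Q2. The divergence there is about +4, positive as expected for a source.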